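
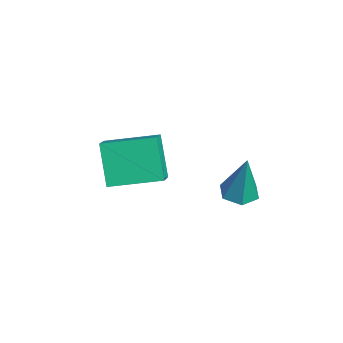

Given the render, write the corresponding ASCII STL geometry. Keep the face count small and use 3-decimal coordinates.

solid 
facet normal -0.181 -0.075 -0.981
outer loop
vertex 0.345 -0.191 -1.059
vertex -0.029 -0.661 -0.954
vertex -0.248 -0.091 -0.957
endloop
endfacet
facet normal 0.197 0.959 0.204
outer loop
vertex 0.345 -0.191 -1.059
vertex -0.248 -0.091 -0.957
vertex 0.269 -0.539 0.654
endloop
endfacet
facet normal -0.181 -0.075 -0.981
outer loop
vertex -0.248 -0.091 -0.957
vertex -0.029 -0.661 -0.954
vertex -0.622 -0.561 -0.852
endloop
endfacet
facet normal -0.676 0.625 0.391
outer loop
vertex -0.248 -0.091 -0.957
vertex -0.622 -0.561 -0.852
vertex 0.269 -0.539 0.654
endloop
endfacet
facet normal -0.181 -0.075 -0.981
outer loop
vertex -0.622 -0.561 -0.852
vertex -0.029 -0.661 -0.954
vertex -0.403 -1.131 -0.849
endloop
endfacet
facet normal -0.816 -0.311 0.487
outer loop
vertex -0.622 -0.561 -0.852
vertex -0.403 -1.131 -0.849
vertex 0.269 -0.539 0.654
endloop
endfacet
facet normal -0.181 -0.075 -0.981
outer loop
vertex -0.403 -1.131 -0.849
vertex -0.029 -0.661 -0.954
vertex 0.19 -1.23 -0.951
endloop
endfacet
facet normal -0.084 -0.914 0.398
outer loop
vertex -0.403 -1.131 -0.849
vertex 0.19 -1.23 -0.951
vertex 0.269 -0.539 0.654
endloop
endfacet
facet normal -0.181 -0.075 -0.981
outer loop
vertex 0.19 -1.23 -0.951
vertex -0.029 -0.661 -0.954
vertex 0.564 -0.76 -1.056
endloop
endfacet
facet normal 0.787 -0.579 0.211
outer loop
vertex 0.19 -1.23 -0.951
vertex 0.564 -0.76 -1.056
vertex 0.269 -0.539 0.654
endloop
endfacet
facet normal -0.181 -0.075 -0.981
outer loop
vertex 0.564 -0.76 -1.056
vertex -0.029 -0.661 -0.954
vertex 0.345 -0.191 -1.059
endloop
endfacet
facet normal 0.927 0.357 0.114
outer loop
vertex 0.564 -0.76 -1.056
vertex 0.345 -0.191 -1.059
vertex 0.269 -0.539 0.654
endloop
endfacet
facet normal -0.562 0.001 0.827
outer loop
vertex -3.516 -3.99 -0.768
vertex -3.072 -2.324 -0.468
vertex -4.382 -3.654 -1.356
endloop
endfacet
facet normal -0.253 -0.952 -0.171
outer loop
vertex -3.488 -3.656 -2.672
vertex -3.516 -3.99 -0.768
vertex -4.382 -3.654 -1.356
endloop
endfacet
facet normal -0.562 0.001 0.827
outer loop
vertex -4.382 -3.654 -1.356
vertex -3.072 -2.324 -0.468
vertex -3.938 -1.988 -1.057
endloop
endfacet
facet normal -0.787 0.306 -0.535
outer loop
vertex -3.938 -1.988 -1.057
vertex -3.488 -3.656 -2.672
vertex -4.382 -3.654 -1.356
endloop
endfacet
facet normal 0.787 -0.306 0.535
outer loop
vertex -3.516 -3.99 -0.768
vertex -2.178 -2.326 -1.784
vertex -3.072 -2.324 -0.468
endloop
endfacet
facet normal -0.253 -0.952 -0.171
outer loop
vertex -2.622 -3.992 -2.083
vertex -3.516 -3.99 -0.768
vertex -3.488 -3.656 -2.672
endloop
endfacet
facet normal 0.787 -0.306 0.536
outer loop
vertex -2.622 -3.992 -2.083
vertex -2.178 -2.326 -1.784
vertex -3.516 -3.99 -0.768
endloop
endfacet
facet normal 0.253 0.952 0.171
outer loop
vertex -3.072 -2.324 -0.468
vertex -2.178 -2.326 -1.784
vertex -3.938 -1.988 -1.057
endloop
endfacet
facet normal -0.787 0.306 -0.536
outer loop
vertex -3.044 -1.99 -2.372
vertex -3.488 -3.656 -2.672
vertex -3.938 -1.988 -1.057
endloop
endfacet
facet normal 0.253 0.952 0.171
outer loop
vertex -3.938 -1.988 -1.057
vertex -2.178 -2.326 -1.784
vertex -3.044 -1.99 -2.372
endloop
endfacet
facet normal 0.562 -0.001 -0.827
outer loop
vertex -3.044 -1.99 -2.372
vertex -2.622 -3.992 -2.083
vertex -3.488 -3.656 -2.672
endloop
endfacet
facet normal 0.561 -0.001 -0.828
outer loop
vertex -2.178 -2.326 -1.784
vertex -2.622 -3.992 -2.083
vertex -3.044 -1.99 -2.372
endloop
endfacet

endsolid


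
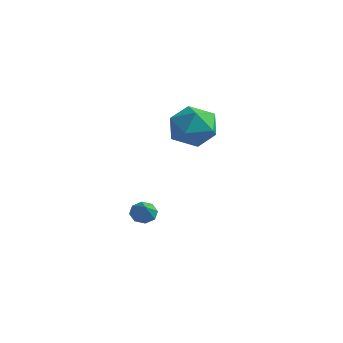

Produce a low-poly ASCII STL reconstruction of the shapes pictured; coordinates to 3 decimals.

solid 
facet normal -0.618 0.510 -0.598
outer loop
vertex -3.746 -1.631 -1.304
vertex -4.007 -1.47 -0.897
vertex -3.607 -1.295 -1.161
endloop
endfacet
facet normal 0.892 -0.195 -0.408
outer loop
vertex -3.746 -1.631 -1.304
vertex -3.607 -1.295 -1.161
vertex -3.353 -2.01 -0.263
endloop
endfacet
facet normal -0.618 0.509 -0.599
outer loop
vertex -3.607 -1.295 -1.161
vertex -4.007 -1.47 -0.897
vertex -3.703 -1.062 -0.864
endloop
endfacet
facet normal 0.934 0.358 0.021
outer loop
vertex -3.607 -1.295 -1.161
vertex -3.703 -1.062 -0.864
vertex -3.353 -2.01 -0.263
endloop
endfacet
facet normal -0.618 0.509 -0.600
outer loop
vertex -3.703 -1.062 -0.864
vertex -4.007 -1.47 -0.897
vertex -3.977 -1.067 -0.586
endloop
endfacet
facet normal 0.576 0.579 0.578
outer loop
vertex -3.703 -1.062 -0.864
vertex -3.977 -1.067 -0.586
vertex -3.353 -2.01 -0.263
endloop
endfacet
facet normal -0.617 0.509 -0.600
outer loop
vertex -3.977 -1.067 -0.586
vertex -4.007 -1.47 -0.897
vertex -4.269 -1.308 -0.49
endloop
endfacet
facet normal 0.028 0.340 0.940
outer loop
vertex -3.977 -1.067 -0.586
vertex -4.269 -1.308 -0.49
vertex -3.353 -2.01 -0.263
endloop
endfacet
facet normal -0.616 0.510 -0.600
outer loop
vertex -4.269 -1.308 -0.49
vertex -4.007 -1.47 -0.897
vertex -4.407 -1.644 -0.634
endloop
endfacet
facet normal -0.391 -0.222 0.893
outer loop
vertex -4.269 -1.308 -0.49
vertex -4.407 -1.644 -0.634
vertex -3.353 -2.01 -0.263
endloop
endfacet
facet normal -0.616 0.509 -0.601
outer loop
vertex -4.407 -1.644 -0.634
vertex -4.007 -1.47 -0.897
vertex -4.311 -1.878 -0.931
endloop
endfacet
facet normal -0.432 -0.771 0.468
outer loop
vertex -4.407 -1.644 -0.634
vertex -4.311 -1.878 -0.931
vertex -3.353 -2.01 -0.263
endloop
endfacet
facet normal -0.618 0.510 -0.598
outer loop
vertex -4.311 -1.878 -0.931
vertex -4.007 -1.47 -0.897
vertex -4.037 -1.872 -1.209
endloop
endfacet
facet normal -0.072 -0.993 -0.093
outer loop
vertex -4.311 -1.878 -0.931
vertex -4.037 -1.872 -1.209
vertex -3.353 -2.01 -0.263
endloop
endfacet
facet normal -0.618 0.510 -0.598
outer loop
vertex -4.037 -1.872 -1.209
vertex -4.007 -1.47 -0.897
vertex -3.746 -1.631 -1.304
endloop
endfacet
facet normal 0.476 -0.753 -0.454
outer loop
vertex -4.037 -1.872 -1.209
vertex -3.746 -1.631 -1.304
vertex -3.353 -2.01 -0.263
endloop
endfacet
facet normal -0.801 0.473 -0.368
outer loop
vertex -2.351 -0.785 2.914
vertex -2.879 -1.083 3.681
vertex -2.396 -0.234 3.721
endloop
endfacet
facet normal -0.199 0.804 -0.560
outer loop
vertex -2.351 -0.785 2.914
vertex -2.396 -0.234 3.721
vertex -1.544 -0.348 3.254
endloop
endfacet
facet normal 0.204 0.338 -0.919
outer loop
vertex -2.351 -0.785 2.914
vertex -1.544 -0.348 3.254
vertex -1.501 -1.268 2.925
endloop
endfacet
facet normal -0.148 -0.282 -0.948
outer loop
vertex -2.351 -0.785 2.914
vertex -1.501 -1.268 2.925
vertex -2.326 -1.723 3.189
endloop
endfacet
facet normal -0.770 -0.198 -0.607
outer loop
vertex -2.351 -0.785 2.914
vertex -2.326 -1.723 3.189
vertex -2.879 -1.083 3.681
endloop
endfacet
facet normal 0.151 0.988 0.034
outer loop
vertex -1.544 -0.348 3.254
vertex -2.396 -0.234 3.721
vertex -1.574 -0.377 4.231
endloop
endfacet
facet normal -0.822 0.452 0.346
outer loop
vertex -2.396 -0.234 3.721
vertex -2.879 -1.083 3.681
vertex -2.399 -0.832 4.495
endloop
endfacet
facet normal -0.772 -0.634 -0.043
outer loop
vertex -2.879 -1.083 3.681
vertex -2.326 -1.723 3.189
vertex -2.356 -1.752 4.166
endloop
endfacet
facet normal 0.234 -0.770 -0.594
outer loop
vertex -2.326 -1.723 3.189
vertex -1.501 -1.268 2.925
vertex -1.504 -1.866 3.699
endloop
endfacet
facet normal 0.805 0.233 -0.546
outer loop
vertex -1.501 -1.268 2.925
vertex -1.544 -0.348 3.254
vertex -1.021 -1.017 3.739
endloop
endfacet
facet normal 0.148 0.282 0.948
outer loop
vertex -1.549 -1.315 4.506
vertex -1.574 -0.377 4.231
vertex -2.399 -0.832 4.495
endloop
endfacet
facet normal -0.204 -0.338 0.919
outer loop
vertex -1.549 -1.315 4.506
vertex -2.399 -0.832 4.495
vertex -2.356 -1.752 4.166
endloop
endfacet
facet normal 0.199 -0.804 0.560
outer loop
vertex -1.549 -1.315 4.506
vertex -2.356 -1.752 4.166
vertex -1.504 -1.866 3.699
endloop
endfacet
facet normal 0.801 -0.473 0.368
outer loop
vertex -1.549 -1.315 4.506
vertex -1.504 -1.866 3.699
vertex -1.021 -1.017 3.739
endloop
endfacet
facet normal 0.770 0.198 0.607
outer loop
vertex -1.549 -1.315 4.506
vertex -1.021 -1.017 3.739
vertex -1.574 -0.377 4.231
endloop
endfacet
facet normal -0.234 0.770 0.594
outer loop
vertex -2.399 -0.832 4.495
vertex -1.574 -0.377 4.231
vertex -2.396 -0.234 3.721
endloop
endfacet
facet normal -0.805 -0.233 0.546
outer loop
vertex -2.356 -1.752 4.166
vertex -2.399 -0.832 4.495
vertex -2.879 -1.083 3.681
endloop
endfacet
facet normal -0.151 -0.988 -0.034
outer loop
vertex -1.504 -1.866 3.699
vertex -2.356 -1.752 4.166
vertex -2.326 -1.723 3.189
endloop
endfacet
facet normal 0.822 -0.452 -0.346
outer loop
vertex -1.021 -1.017 3.739
vertex -1.504 -1.866 3.699
vertex -1.501 -1.268 2.925
endloop
endfacet
facet normal 0.772 0.634 0.043
outer loop
vertex -1.574 -0.377 4.231
vertex -1.021 -1.017 3.739
vertex -1.544 -0.348 3.254
endloop
endfacet

endsolid


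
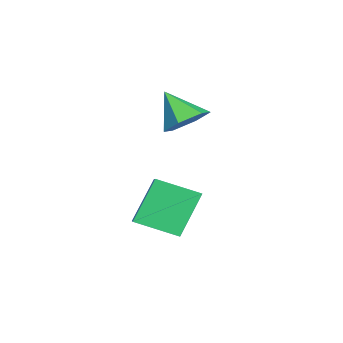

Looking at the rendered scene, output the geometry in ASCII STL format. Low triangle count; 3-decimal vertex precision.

solid 
facet normal 0.251 0.583 -0.773
outer loop
vertex -1.352 -0.067 3.278
vertex -2.268 0.009 3.038
vertex -1.88 0.636 3.637
endloop
endfacet
facet normal 0.591 0.033 0.806
outer loop
vertex -1.352 -0.067 3.278
vertex -1.88 0.636 3.637
vertex -2.672 -0.929 4.282
endloop
endfacet
facet normal 0.251 0.583 -0.773
outer loop
vertex -1.88 0.636 3.637
vertex -2.268 0.009 3.038
vertex -2.796 0.713 3.397
endloop
endfacet
facet normal -0.190 0.455 0.870
outer loop
vertex -1.88 0.636 3.637
vertex -2.796 0.713 3.397
vertex -2.672 -0.929 4.282
endloop
endfacet
facet normal 0.251 0.583 -0.773
outer loop
vertex -2.796 0.713 3.397
vertex -2.268 0.009 3.038
vertex -3.184 0.086 2.798
endloop
endfacet
facet normal -0.896 0.157 0.416
outer loop
vertex -2.796 0.713 3.397
vertex -3.184 0.086 2.798
vertex -2.672 -0.929 4.282
endloop
endfacet
facet normal 0.251 0.583 -0.772
outer loop
vertex -3.184 0.086 2.798
vertex -2.268 0.009 3.038
vertex -2.656 -0.617 2.439
endloop
endfacet
facet normal -0.820 -0.563 -0.102
outer loop
vertex -3.184 0.086 2.798
vertex -2.656 -0.617 2.439
vertex -2.672 -0.929 4.282
endloop
endfacet
facet normal 0.251 0.583 -0.772
outer loop
vertex -2.656 -0.617 2.439
vertex -2.268 0.009 3.038
vertex -1.74 -0.694 2.679
endloop
endfacet
facet normal -0.039 -0.985 -0.167
outer loop
vertex -2.656 -0.617 2.439
vertex -1.74 -0.694 2.679
vertex -2.672 -0.929 4.282
endloop
endfacet
facet normal 0.251 0.583 -0.773
outer loop
vertex -1.74 -0.694 2.679
vertex -2.268 0.009 3.038
vertex -1.352 -0.067 3.278
endloop
endfacet
facet normal 0.667 -0.687 0.287
outer loop
vertex -1.74 -0.694 2.679
vertex -1.352 -0.067 3.278
vertex -2.672 -0.929 4.282
endloop
endfacet
facet normal -0.449 0.268 0.852
outer loop
vertex -0.525 -0.714 0.844
vertex 0.71 -0.318 1.37
vertex -0.764 0.851 0.225
endloop
endfacet
facet normal -0.882 -0.283 -0.376
outer loop
vertex 0.13 0.318 -1.47
vertex -0.525 -0.714 0.844
vertex -0.764 0.851 0.225
endloop
endfacet
facet normal -0.450 0.268 0.852
outer loop
vertex -0.764 0.851 0.225
vertex 0.71 -0.318 1.37
vertex 0.471 1.248 0.752
endloop
endfacet
facet normal -0.141 0.921 -0.364
outer loop
vertex 0.471 1.248 0.752
vertex 0.13 0.318 -1.47
vertex -0.764 0.851 0.225
endloop
endfacet
facet normal 0.140 -0.921 0.364
outer loop
vertex -0.525 -0.714 0.844
vertex 1.604 -0.851 -0.325
vertex 0.71 -0.318 1.37
endloop
endfacet
facet normal -0.882 -0.283 -0.376
outer loop
vertex 0.369 -1.248 -0.852
vertex -0.525 -0.714 0.844
vertex 0.13 0.318 -1.47
endloop
endfacet
facet normal 0.141 -0.921 0.364
outer loop
vertex 0.369 -1.248 -0.852
vertex 1.604 -0.851 -0.325
vertex -0.525 -0.714 0.844
endloop
endfacet
facet normal 0.882 0.283 0.376
outer loop
vertex 0.71 -0.318 1.37
vertex 1.604 -0.851 -0.325
vertex 0.471 1.248 0.752
endloop
endfacet
facet normal -0.140 0.921 -0.364
outer loop
vertex 1.365 0.714 -0.944
vertex 0.13 0.318 -1.47
vertex 0.471 1.248 0.752
endloop
endfacet
facet normal 0.882 0.283 0.376
outer loop
vertex 0.471 1.248 0.752
vertex 1.604 -0.851 -0.325
vertex 1.365 0.714 -0.944
endloop
endfacet
facet normal 0.449 -0.268 -0.852
outer loop
vertex 1.365 0.714 -0.944
vertex 0.369 -1.248 -0.852
vertex 0.13 0.318 -1.47
endloop
endfacet
facet normal 0.450 -0.268 -0.852
outer loop
vertex 1.604 -0.851 -0.325
vertex 0.369 -1.248 -0.852
vertex 1.365 0.714 -0.944
endloop
endfacet

endsolid


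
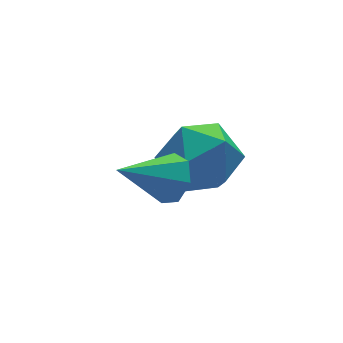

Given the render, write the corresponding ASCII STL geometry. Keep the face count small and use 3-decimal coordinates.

solid 
facet normal 0.142 0.763 0.630
outer loop
vertex 1.375 -0.83 0.177
vertex 1.169 -1.593 1.147
vertex 2.33 -1.443 0.704
endloop
endfacet
facet normal 0.526 0.850 0.035
outer loop
vertex 1.375 -0.83 0.177
vertex 2.33 -1.443 0.704
vertex 2.258 -1.347 -0.542
endloop
endfacet
facet normal 0.076 0.852 -0.519
outer loop
vertex 1.375 -0.83 0.177
vertex 2.258 -1.347 -0.542
vertex 1.054 -1.438 -0.868
endloop
endfacet
facet normal -0.585 0.766 -0.266
outer loop
vertex 1.375 -0.83 0.177
vertex 1.054 -1.438 -0.868
vertex 0.381 -1.59 0.176
endloop
endfacet
facet normal -0.544 0.712 0.444
outer loop
vertex 1.375 -0.83 0.177
vertex 0.381 -1.59 0.176
vertex 1.169 -1.593 1.147
endloop
endfacet
facet normal 0.958 0.285 -0.033
outer loop
vertex 2.258 -1.347 -0.542
vertex 2.33 -1.443 0.704
vertex 2.599 -2.43 -0.016
endloop
endfacet
facet normal 0.336 0.145 0.930
outer loop
vertex 2.33 -1.443 0.704
vertex 1.169 -1.593 1.147
vertex 1.926 -2.582 1.028
endloop
endfacet
facet normal -0.775 0.062 0.629
outer loop
vertex 1.169 -1.593 1.147
vertex 0.381 -1.59 0.176
vertex 0.722 -2.673 0.702
endloop
endfacet
facet normal -0.841 0.150 -0.520
outer loop
vertex 0.381 -1.59 0.176
vertex 1.054 -1.438 -0.868
vertex 0.65 -2.577 -0.544
endloop
endfacet
facet normal 0.230 0.288 -0.930
outer loop
vertex 1.054 -1.438 -0.868
vertex 2.258 -1.347 -0.542
vertex 1.811 -2.427 -0.987
endloop
endfacet
facet normal 0.585 -0.766 0.266
outer loop
vertex 1.605 -3.19 -0.017
vertex 2.599 -2.43 -0.016
vertex 1.926 -2.582 1.028
endloop
endfacet
facet normal -0.076 -0.852 0.519
outer loop
vertex 1.605 -3.19 -0.017
vertex 1.926 -2.582 1.028
vertex 0.722 -2.673 0.702
endloop
endfacet
facet normal -0.526 -0.850 -0.035
outer loop
vertex 1.605 -3.19 -0.017
vertex 0.722 -2.673 0.702
vertex 0.65 -2.577 -0.544
endloop
endfacet
facet normal -0.142 -0.763 -0.630
outer loop
vertex 1.605 -3.19 -0.017
vertex 0.65 -2.577 -0.544
vertex 1.811 -2.427 -0.987
endloop
endfacet
facet normal 0.544 -0.712 -0.444
outer loop
vertex 1.605 -3.19 -0.017
vertex 1.811 -2.427 -0.987
vertex 2.599 -2.43 -0.016
endloop
endfacet
facet normal 0.841 -0.150 0.520
outer loop
vertex 1.926 -2.582 1.028
vertex 2.599 -2.43 -0.016
vertex 2.33 -1.443 0.704
endloop
endfacet
facet normal -0.230 -0.288 0.930
outer loop
vertex 0.722 -2.673 0.702
vertex 1.926 -2.582 1.028
vertex 1.169 -1.593 1.147
endloop
endfacet
facet normal -0.958 -0.285 0.033
outer loop
vertex 0.65 -2.577 -0.544
vertex 0.722 -2.673 0.702
vertex 0.381 -1.59 0.176
endloop
endfacet
facet normal -0.336 -0.145 -0.930
outer loop
vertex 1.811 -2.427 -0.987
vertex 0.65 -2.577 -0.544
vertex 1.054 -1.438 -0.868
endloop
endfacet
facet normal 0.775 -0.062 -0.629
outer loop
vertex 2.599 -2.43 -0.016
vertex 1.811 -2.427 -0.987
vertex 2.258 -1.347 -0.542
endloop
endfacet
facet normal 0.852 -0.060 -0.519
outer loop
vertex 0.187 -3.882 2.008
vertex -0.201 -3.751 1.356
vertex 0.125 -3.241 1.832
endloop
endfacet
facet normal 0.156 0.276 0.949
outer loop
vertex 0.187 -3.882 2.008
vertex 0.125 -3.241 1.832
vertex -1.659 -3.649 2.244
endloop
endfacet
facet normal 0.852 -0.060 -0.520
outer loop
vertex 0.125 -3.241 1.832
vertex -0.201 -3.751 1.356
vertex -0.183 -2.984 1.297
endloop
endfacet
facet normal -0.091 0.876 0.473
outer loop
vertex 0.125 -3.241 1.832
vertex -0.183 -2.984 1.297
vertex -1.659 -3.649 2.244
endloop
endfacet
facet normal 0.852 -0.060 -0.519
outer loop
vertex -0.183 -2.984 1.297
vertex -0.201 -3.751 1.356
vertex -0.504 -3.304 0.807
endloop
endfacet
facet normal -0.510 0.834 -0.210
outer loop
vertex -0.183 -2.984 1.297
vertex -0.504 -3.304 0.807
vertex -1.659 -3.649 2.244
endloop
endfacet
facet normal 0.853 -0.060 -0.519
outer loop
vertex -0.504 -3.304 0.807
vertex -0.201 -3.751 1.356
vertex -0.597 -3.962 0.73
endloop
endfacet
facet normal -0.787 0.180 -0.590
outer loop
vertex -0.504 -3.304 0.807
vertex -0.597 -3.962 0.73
vertex -1.659 -3.649 2.244
endloop
endfacet
facet normal 0.853 -0.061 -0.519
outer loop
vertex -0.597 -3.962 0.73
vertex -0.201 -3.751 1.356
vertex -0.392 -4.46 1.125
endloop
endfacet
facet normal -0.712 -0.592 -0.377
outer loop
vertex -0.597 -3.962 0.73
vertex -0.392 -4.46 1.125
vertex -1.659 -3.649 2.244
endloop
endfacet
facet normal 0.852 -0.060 -0.520
outer loop
vertex -0.392 -4.46 1.125
vertex -0.201 -3.751 1.356
vertex -0.043 -4.425 1.693
endloop
endfacet
facet normal -0.342 -0.901 0.266
outer loop
vertex -0.392 -4.46 1.125
vertex -0.043 -4.425 1.693
vertex -1.659 -3.649 2.244
endloop
endfacet
facet normal 0.852 -0.060 -0.519
outer loop
vertex -0.043 -4.425 1.693
vertex -0.201 -3.751 1.356
vertex 0.187 -3.882 2.008
endloop
endfacet
facet normal 0.044 -0.515 0.856
outer loop
vertex -0.043 -4.425 1.693
vertex 0.187 -3.882 2.008
vertex -1.659 -3.649 2.244
endloop
endfacet

endsolid


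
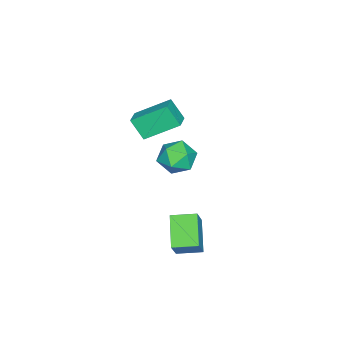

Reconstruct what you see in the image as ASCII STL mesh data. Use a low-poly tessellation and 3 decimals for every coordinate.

solid 
facet normal -0.880 0.281 0.384
outer loop
vertex -2.913 1.042 -3.135
vertex -3.246 0.217 -3.294
vertex -2.844 0.398 -2.505
endloop
endfacet
facet normal -0.343 0.638 0.689
outer loop
vertex -2.913 1.042 -3.135
vertex -2.844 0.398 -2.505
vertex -2.146 0.948 -2.666
endloop
endfacet
facet normal 0.013 0.984 0.176
outer loop
vertex -2.913 1.042 -3.135
vertex -2.146 0.948 -2.666
vertex -2.115 1.107 -3.556
endloop
endfacet
facet normal -0.304 0.842 -0.447
outer loop
vertex -2.913 1.042 -3.135
vertex -2.115 1.107 -3.556
vertex -2.796 0.655 -3.944
endloop
endfacet
facet normal -0.856 0.407 -0.318
outer loop
vertex -2.913 1.042 -3.135
vertex -2.796 0.655 -3.944
vertex -3.246 0.217 -3.294
endloop
endfacet
facet normal 0.100 0.161 0.982
outer loop
vertex -2.146 0.948 -2.666
vertex -2.844 0.398 -2.505
vertex -2.004 0.065 -2.536
endloop
endfacet
facet normal -0.768 -0.415 0.487
outer loop
vertex -2.844 0.398 -2.505
vertex -3.246 0.217 -3.294
vertex -2.685 -0.387 -2.924
endloop
endfacet
facet normal -0.730 -0.213 -0.649
outer loop
vertex -3.246 0.217 -3.294
vertex -2.796 0.655 -3.944
vertex -2.654 -0.228 -3.814
endloop
endfacet
facet normal 0.163 0.490 -0.856
outer loop
vertex -2.796 0.655 -3.944
vertex -2.115 1.107 -3.556
vertex -1.956 0.322 -3.975
endloop
endfacet
facet normal 0.676 0.721 0.152
outer loop
vertex -2.115 1.107 -3.556
vertex -2.146 0.948 -2.666
vertex -1.554 0.503 -3.186
endloop
endfacet
facet normal 0.304 -0.842 0.447
outer loop
vertex -1.887 -0.322 -3.345
vertex -2.004 0.065 -2.536
vertex -2.685 -0.387 -2.924
endloop
endfacet
facet normal -0.013 -0.984 -0.176
outer loop
vertex -1.887 -0.322 -3.345
vertex -2.685 -0.387 -2.924
vertex -2.654 -0.228 -3.814
endloop
endfacet
facet normal 0.343 -0.638 -0.689
outer loop
vertex -1.887 -0.322 -3.345
vertex -2.654 -0.228 -3.814
vertex -1.956 0.322 -3.975
endloop
endfacet
facet normal 0.880 -0.281 -0.384
outer loop
vertex -1.887 -0.322 -3.345
vertex -1.956 0.322 -3.975
vertex -1.554 0.503 -3.186
endloop
endfacet
facet normal 0.856 -0.407 0.318
outer loop
vertex -1.887 -0.322 -3.345
vertex -1.554 0.503 -3.186
vertex -2.004 0.065 -2.536
endloop
endfacet
facet normal -0.163 -0.490 0.856
outer loop
vertex -2.685 -0.387 -2.924
vertex -2.004 0.065 -2.536
vertex -2.844 0.398 -2.505
endloop
endfacet
facet normal -0.676 -0.721 -0.152
outer loop
vertex -2.654 -0.228 -3.814
vertex -2.685 -0.387 -2.924
vertex -3.246 0.217 -3.294
endloop
endfacet
facet normal -0.100 -0.161 -0.982
outer loop
vertex -1.956 0.322 -3.975
vertex -2.654 -0.228 -3.814
vertex -2.796 0.655 -3.944
endloop
endfacet
facet normal 0.768 0.415 -0.487
outer loop
vertex -1.554 0.503 -3.186
vertex -1.956 0.322 -3.975
vertex -2.115 1.107 -3.556
endloop
endfacet
facet normal 0.730 0.213 0.649
outer loop
vertex -2.004 0.065 -2.536
vertex -1.554 0.503 -3.186
vertex -2.146 0.948 -2.666
endloop
endfacet
facet normal -0.739 -0.384 0.554
outer loop
vertex 2.186 2.2 -2.668
vertex 1.797 3.174 -2.512
vertex 1.507 2.087 -3.652
endloop
endfacet
facet normal 0.366 -0.919 -0.147
outer loop
vertex 2.623 2.666 -4.488
vertex 2.186 2.2 -2.668
vertex 1.507 2.087 -3.652
endloop
endfacet
facet normal -0.739 -0.384 0.554
outer loop
vertex 1.507 2.087 -3.652
vertex 1.797 3.174 -2.512
vertex 1.119 3.061 -3.495
endloop
endfacet
facet normal -0.566 -0.093 -0.819
outer loop
vertex 1.119 3.061 -3.495
vertex 2.623 2.666 -4.488
vertex 1.507 2.087 -3.652
endloop
endfacet
facet normal 0.565 0.094 0.820
outer loop
vertex 2.186 2.2 -2.668
vertex 2.913 3.753 -3.348
vertex 1.797 3.174 -2.512
endloop
endfacet
facet normal 0.367 -0.919 -0.147
outer loop
vertex 3.301 2.779 -3.505
vertex 2.186 2.2 -2.668
vertex 2.623 2.666 -4.488
endloop
endfacet
facet normal 0.566 0.094 0.819
outer loop
vertex 3.301 2.779 -3.505
vertex 2.913 3.753 -3.348
vertex 2.186 2.2 -2.668
endloop
endfacet
facet normal -0.366 0.919 0.147
outer loop
vertex 1.797 3.174 -2.512
vertex 2.913 3.753 -3.348
vertex 1.119 3.061 -3.495
endloop
endfacet
facet normal -0.566 -0.095 -0.819
outer loop
vertex 2.234 3.64 -4.332
vertex 2.623 2.666 -4.488
vertex 1.119 3.061 -3.495
endloop
endfacet
facet normal -0.366 0.919 0.147
outer loop
vertex 1.119 3.061 -3.495
vertex 2.913 3.753 -3.348
vertex 2.234 3.64 -4.332
endloop
endfacet
facet normal 0.739 0.384 -0.554
outer loop
vertex 2.234 3.64 -4.332
vertex 3.301 2.779 -3.505
vertex 2.623 2.666 -4.488
endloop
endfacet
facet normal 0.739 0.384 -0.554
outer loop
vertex 2.913 3.753 -3.348
vertex 3.301 2.779 -3.505
vertex 2.234 3.64 -4.332
endloop
endfacet
facet normal -0.935 -0.248 -0.255
outer loop
vertex -1.597 0.478 0.952
vertex -1.52 1.096 0.069
vertex -1.012 -0.836 0.084
endloop
endfacet
facet normal -0.072 -0.572 0.817
outer loop
vertex -0.18 -0.616 0.311
vertex -1.597 0.478 0.952
vertex -1.012 -0.836 0.084
endloop
endfacet
facet normal -0.935 -0.248 -0.255
outer loop
vertex -1.012 -0.836 0.084
vertex -1.52 1.096 0.069
vertex -0.935 -0.218 -0.799
endloop
endfacet
facet normal 0.348 -0.782 -0.517
outer loop
vertex -0.935 -0.218 -0.799
vertex -0.18 -0.616 0.311
vertex -1.012 -0.836 0.084
endloop
endfacet
facet normal -0.348 0.782 0.517
outer loop
vertex -1.597 0.478 0.952
vertex -0.688 1.316 0.296
vertex -1.52 1.096 0.069
endloop
endfacet
facet normal -0.072 -0.572 0.817
outer loop
vertex -0.765 0.698 1.179
vertex -1.597 0.478 0.952
vertex -0.18 -0.616 0.311
endloop
endfacet
facet normal -0.348 0.782 0.517
outer loop
vertex -0.765 0.698 1.179
vertex -0.688 1.316 0.296
vertex -1.597 0.478 0.952
endloop
endfacet
facet normal 0.072 0.572 -0.817
outer loop
vertex -1.52 1.096 0.069
vertex -0.688 1.316 0.296
vertex -0.935 -0.218 -0.799
endloop
endfacet
facet normal 0.348 -0.782 -0.517
outer loop
vertex -0.103 0.002 -0.572
vertex -0.18 -0.616 0.311
vertex -0.935 -0.218 -0.799
endloop
endfacet
facet normal 0.072 0.572 -0.817
outer loop
vertex -0.935 -0.218 -0.799
vertex -0.688 1.316 0.296
vertex -0.103 0.002 -0.572
endloop
endfacet
facet normal 0.935 0.248 0.255
outer loop
vertex -0.103 0.002 -0.572
vertex -0.765 0.698 1.179
vertex -0.18 -0.616 0.311
endloop
endfacet
facet normal 0.935 0.248 0.255
outer loop
vertex -0.688 1.316 0.296
vertex -0.765 0.698 1.179
vertex -0.103 0.002 -0.572
endloop
endfacet

endsolid


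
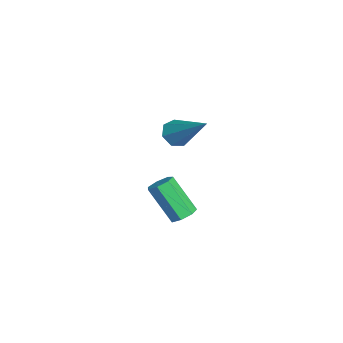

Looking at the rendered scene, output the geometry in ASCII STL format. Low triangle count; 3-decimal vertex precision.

solid 
facet normal 0.363 0.478 -0.800
outer loop
vertex -0.373 -2.494 -1.25
vertex -0.667 -2.048 -1.117
vertex -0.156 -2.18 -0.964
endloop
endfacet
facet normal 0.813 -0.582 0.022
outer loop
vertex -0.373 -2.494 -1.25
vertex -0.156 -2.18 -0.964
vertex -0.998 -3.317 0.124
endloop
endfacet
facet normal 0.813 -0.582 0.021
outer loop
vertex -0.998 -3.317 0.124
vertex -0.156 -2.18 -0.964
vertex -0.781 -3.003 0.411
endloop
endfacet
facet normal -0.363 -0.479 0.799
outer loop
vertex -0.998 -3.317 0.124
vertex -0.781 -3.003 0.411
vertex -1.293 -2.872 0.257
endloop
endfacet
facet normal 0.363 0.479 -0.799
outer loop
vertex -0.156 -2.18 -0.964
vertex -0.667 -2.048 -1.117
vertex -0.324 -1.767 -0.793
endloop
endfacet
facet normal 0.863 0.151 0.483
outer loop
vertex -0.156 -2.18 -0.964
vertex -0.324 -1.767 -0.793
vertex -0.781 -3.003 0.411
endloop
endfacet
facet normal 0.863 0.151 0.483
outer loop
vertex -0.781 -3.003 0.411
vertex -0.324 -1.767 -0.793
vertex -0.949 -2.59 0.582
endloop
endfacet
facet normal -0.363 -0.479 0.799
outer loop
vertex -0.781 -3.003 0.411
vertex -0.949 -2.59 0.582
vertex -1.293 -2.872 0.257
endloop
endfacet
facet normal 0.363 0.479 -0.799
outer loop
vertex -0.324 -1.767 -0.793
vertex -0.667 -2.048 -1.117
vertex -0.75 -1.566 -0.866
endloop
endfacet
facet normal 0.264 0.770 0.581
outer loop
vertex -0.324 -1.767 -0.793
vertex -0.75 -1.566 -0.866
vertex -0.949 -2.59 0.582
endloop
endfacet
facet normal 0.262 0.771 0.581
outer loop
vertex -0.949 -2.59 0.582
vertex -0.75 -1.566 -0.866
vertex -1.376 -2.389 0.508
endloop
endfacet
facet normal -0.364 -0.478 0.800
outer loop
vertex -0.949 -2.59 0.582
vertex -1.376 -2.389 0.508
vertex -1.293 -2.872 0.257
endloop
endfacet
facet normal 0.364 0.479 -0.799
outer loop
vertex -0.75 -1.566 -0.866
vertex -0.667 -2.048 -1.117
vertex -1.114 -1.728 -1.129
endloop
endfacet
facet normal -0.535 0.810 0.241
outer loop
vertex -0.75 -1.566 -0.866
vertex -1.114 -1.728 -1.129
vertex -1.376 -2.389 0.508
endloop
endfacet
facet normal -0.534 0.810 0.242
outer loop
vertex -1.376 -2.389 0.508
vertex -1.114 -1.728 -1.129
vertex -1.74 -2.551 0.246
endloop
endfacet
facet normal -0.363 -0.478 0.800
outer loop
vertex -1.376 -2.389 0.508
vertex -1.74 -2.551 0.246
vertex -1.293 -2.872 0.257
endloop
endfacet
facet normal 0.364 0.478 -0.799
outer loop
vertex -1.114 -1.728 -1.129
vertex -0.667 -2.048 -1.117
vertex -1.142 -2.131 -1.383
endloop
endfacet
facet normal -0.930 0.241 -0.279
outer loop
vertex -1.114 -1.728 -1.129
vertex -1.142 -2.131 -1.383
vertex -1.74 -2.551 0.246
endloop
endfacet
facet normal -0.930 0.238 -0.280
outer loop
vertex -1.74 -2.551 0.246
vertex -1.142 -2.131 -1.383
vertex -1.767 -2.955 -0.008
endloop
endfacet
facet normal -0.363 -0.478 0.800
outer loop
vertex -1.74 -2.551 0.246
vertex -1.767 -2.955 -0.008
vertex -1.293 -2.872 0.257
endloop
endfacet
facet normal 0.364 0.479 -0.799
outer loop
vertex -1.142 -2.131 -1.383
vertex -0.667 -2.048 -1.117
vertex -0.812 -2.472 -1.437
endloop
endfacet
facet normal -0.625 -0.511 -0.590
outer loop
vertex -1.142 -2.131 -1.383
vertex -0.812 -2.472 -1.437
vertex -1.767 -2.955 -0.008
endloop
endfacet
facet normal -0.624 -0.512 -0.590
outer loop
vertex -1.767 -2.955 -0.008
vertex -0.812 -2.472 -1.437
vertex -1.437 -3.295 -0.062
endloop
endfacet
facet normal -0.363 -0.479 0.799
outer loop
vertex -1.767 -2.955 -0.008
vertex -1.437 -3.295 -0.062
vertex -1.293 -2.872 0.257
endloop
endfacet
facet normal 0.364 0.478 -0.799
outer loop
vertex -0.812 -2.472 -1.437
vertex -0.667 -2.048 -1.117
vertex -0.373 -2.494 -1.25
endloop
endfacet
facet normal 0.150 -0.877 -0.456
outer loop
vertex -0.812 -2.472 -1.437
vertex -0.373 -2.494 -1.25
vertex -1.437 -3.295 -0.062
endloop
endfacet
facet normal 0.150 -0.877 -0.457
outer loop
vertex -1.437 -3.295 -0.062
vertex -0.373 -2.494 -1.25
vertex -0.998 -3.317 0.124
endloop
endfacet
facet normal -0.363 -0.479 0.799
outer loop
vertex -1.437 -3.295 -0.062
vertex -0.998 -3.317 0.124
vertex -1.293 -2.872 0.257
endloop
endfacet
facet normal -0.597 -0.495 -0.632
outer loop
vertex -0.417 -2.831 3.372
vertex -0.743 -2.323 3.282
vertex -0.254 -2.521 2.975
endloop
endfacet
facet normal 0.874 -0.486 -0.021
outer loop
vertex -0.417 -2.831 3.372
vertex -0.254 -2.521 2.975
vertex 0.443 -1.337 4.538
endloop
endfacet
facet normal -0.597 -0.495 -0.631
outer loop
vertex -0.254 -2.521 2.975
vertex -0.743 -2.323 3.282
vertex -0.459 -2.062 2.809
endloop
endfacet
facet normal 0.836 0.187 -0.515
outer loop
vertex -0.254 -2.521 2.975
vertex -0.459 -2.062 2.809
vertex 0.443 -1.337 4.538
endloop
endfacet
facet normal -0.596 -0.496 -0.632
outer loop
vertex -0.459 -2.062 2.809
vertex -0.743 -2.323 3.282
vertex -0.878 -1.8 2.999
endloop
endfacet
facet normal 0.289 0.820 -0.494
outer loop
vertex -0.459 -2.062 2.809
vertex -0.878 -1.8 2.999
vertex 0.443 -1.337 4.538
endloop
endfacet
facet normal -0.594 -0.496 -0.633
outer loop
vertex -0.878 -1.8 2.999
vertex -0.743 -2.323 3.282
vertex -1.196 -1.932 3.401
endloop
endfacet
facet normal -0.356 0.934 0.025
outer loop
vertex -0.878 -1.8 2.999
vertex -1.196 -1.932 3.401
vertex 0.443 -1.337 4.538
endloop
endfacet
facet normal -0.595 -0.497 -0.631
outer loop
vertex -1.196 -1.932 3.401
vertex -0.743 -2.323 3.282
vertex -1.172 -2.358 3.714
endloop
endfacet
facet normal -0.614 0.445 0.652
outer loop
vertex -1.196 -1.932 3.401
vertex -1.172 -2.358 3.714
vertex 0.443 -1.337 4.538
endloop
endfacet
facet normal -0.596 -0.495 -0.632
outer loop
vertex -1.172 -2.358 3.714
vertex -0.743 -2.323 3.282
vertex -0.826 -2.758 3.701
endloop
endfacet
facet normal -0.290 -0.280 0.915
outer loop
vertex -1.172 -2.358 3.714
vertex -0.826 -2.758 3.701
vertex 0.443 -1.337 4.538
endloop
endfacet
facet normal -0.597 -0.495 -0.632
outer loop
vertex -0.826 -2.758 3.701
vertex -0.743 -2.323 3.282
vertex -0.417 -2.831 3.372
endloop
endfacet
facet normal 0.372 -0.695 0.616
outer loop
vertex -0.826 -2.758 3.701
vertex -0.417 -2.831 3.372
vertex 0.443 -1.337 4.538
endloop
endfacet

endsolid


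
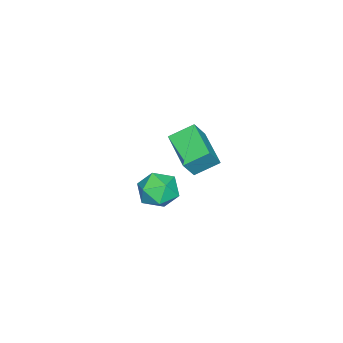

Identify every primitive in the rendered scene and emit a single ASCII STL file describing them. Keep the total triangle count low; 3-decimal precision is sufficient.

solid 
facet normal -0.185 0.843 0.505
outer loop
vertex 2.559 2.251 0.296
vertex 1.998 1.753 0.923
vertex 2.954 1.857 1.099
endloop
endfacet
facet normal 0.460 0.865 0.198
outer loop
vertex 2.559 2.251 0.296
vertex 2.954 1.857 1.099
vertex 3.427 1.801 0.245
endloop
endfacet
facet normal 0.374 0.778 -0.505
outer loop
vertex 2.559 2.251 0.296
vertex 3.427 1.801 0.245
vertex 2.762 1.663 -0.46
endloop
endfacet
facet normal -0.324 0.703 -0.634
outer loop
vertex 2.559 2.251 0.296
vertex 2.762 1.663 -0.46
vertex 1.879 1.634 -0.041
endloop
endfacet
facet normal -0.669 0.743 -0.009
outer loop
vertex 2.559 2.251 0.296
vertex 1.879 1.634 -0.041
vertex 1.998 1.753 0.923
endloop
endfacet
facet normal 0.839 0.314 0.444
outer loop
vertex 3.427 1.801 0.245
vertex 2.954 1.857 1.099
vertex 3.401 1.026 0.841
endloop
endfacet
facet normal -0.203 0.279 0.939
outer loop
vertex 2.954 1.857 1.099
vertex 1.998 1.753 0.923
vertex 2.518 0.997 1.26
endloop
endfacet
facet normal -0.987 0.116 0.108
outer loop
vertex 1.998 1.753 0.923
vertex 1.879 1.634 -0.041
vertex 1.853 0.859 0.555
endloop
endfacet
facet normal -0.429 0.049 -0.902
outer loop
vertex 1.879 1.634 -0.041
vertex 2.762 1.663 -0.46
vertex 2.326 0.803 -0.299
endloop
endfacet
facet normal 0.700 0.172 -0.694
outer loop
vertex 2.762 1.663 -0.46
vertex 3.427 1.801 0.245
vertex 3.282 0.907 -0.123
endloop
endfacet
facet normal 0.324 -0.703 0.634
outer loop
vertex 2.721 0.409 0.504
vertex 3.401 1.026 0.841
vertex 2.518 0.997 1.26
endloop
endfacet
facet normal -0.374 -0.778 0.505
outer loop
vertex 2.721 0.409 0.504
vertex 2.518 0.997 1.26
vertex 1.853 0.859 0.555
endloop
endfacet
facet normal -0.460 -0.865 -0.198
outer loop
vertex 2.721 0.409 0.504
vertex 1.853 0.859 0.555
vertex 2.326 0.803 -0.299
endloop
endfacet
facet normal 0.185 -0.843 -0.505
outer loop
vertex 2.721 0.409 0.504
vertex 2.326 0.803 -0.299
vertex 3.282 0.907 -0.123
endloop
endfacet
facet normal 0.669 -0.743 0.009
outer loop
vertex 2.721 0.409 0.504
vertex 3.282 0.907 -0.123
vertex 3.401 1.026 0.841
endloop
endfacet
facet normal 0.429 -0.049 0.902
outer loop
vertex 2.518 0.997 1.26
vertex 3.401 1.026 0.841
vertex 2.954 1.857 1.099
endloop
endfacet
facet normal -0.700 -0.172 0.694
outer loop
vertex 1.853 0.859 0.555
vertex 2.518 0.997 1.26
vertex 1.998 1.753 0.923
endloop
endfacet
facet normal -0.839 -0.314 -0.444
outer loop
vertex 2.326 0.803 -0.299
vertex 1.853 0.859 0.555
vertex 1.879 1.634 -0.041
endloop
endfacet
facet normal 0.203 -0.279 -0.939
outer loop
vertex 3.282 0.907 -0.123
vertex 2.326 0.803 -0.299
vertex 2.762 1.663 -0.46
endloop
endfacet
facet normal 0.987 -0.116 -0.108
outer loop
vertex 3.401 1.026 0.841
vertex 3.282 0.907 -0.123
vertex 3.427 1.801 0.245
endloop
endfacet
facet normal -0.535 0.690 0.487
outer loop
vertex -3.001 0.156 0.262
vertex -1.694 1.545 -0.269
vertex -3.638 0.372 -0.743
endloop
endfacet
facet normal -0.660 -0.702 0.268
outer loop
vertex -2.926 -0.545 -1.391
vertex -3.001 0.156 0.262
vertex -3.638 0.372 -0.743
endloop
endfacet
facet normal -0.535 0.690 0.487
outer loop
vertex -3.638 0.372 -0.743
vertex -1.694 1.545 -0.269
vertex -2.331 1.761 -1.274
endloop
endfacet
facet normal -0.527 0.178 -0.831
outer loop
vertex -2.331 1.761 -1.274
vertex -2.926 -0.545 -1.391
vertex -3.638 0.372 -0.743
endloop
endfacet
facet normal 0.527 -0.178 0.831
outer loop
vertex -3.001 0.156 0.262
vertex -0.982 0.628 -0.917
vertex -1.694 1.545 -0.269
endloop
endfacet
facet normal -0.660 -0.702 0.268
outer loop
vertex -2.289 -0.761 -0.386
vertex -3.001 0.156 0.262
vertex -2.926 -0.545 -1.391
endloop
endfacet
facet normal 0.527 -0.178 0.831
outer loop
vertex -2.289 -0.761 -0.386
vertex -0.982 0.628 -0.917
vertex -3.001 0.156 0.262
endloop
endfacet
facet normal 0.660 0.702 -0.268
outer loop
vertex -1.694 1.545 -0.269
vertex -0.982 0.628 -0.917
vertex -2.331 1.761 -1.274
endloop
endfacet
facet normal -0.527 0.178 -0.831
outer loop
vertex -1.619 0.844 -1.922
vertex -2.926 -0.545 -1.391
vertex -2.331 1.761 -1.274
endloop
endfacet
facet normal 0.660 0.702 -0.268
outer loop
vertex -2.331 1.761 -1.274
vertex -0.982 0.628 -0.917
vertex -1.619 0.844 -1.922
endloop
endfacet
facet normal 0.535 -0.690 -0.487
outer loop
vertex -1.619 0.844 -1.922
vertex -2.289 -0.761 -0.386
vertex -2.926 -0.545 -1.391
endloop
endfacet
facet normal 0.535 -0.690 -0.487
outer loop
vertex -0.982 0.628 -0.917
vertex -2.289 -0.761 -0.386
vertex -1.619 0.844 -1.922
endloop
endfacet

endsolid


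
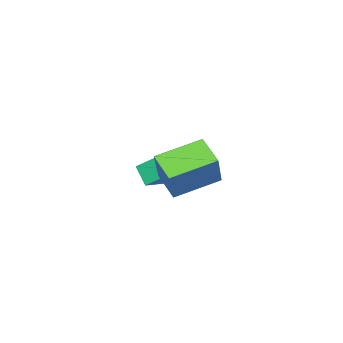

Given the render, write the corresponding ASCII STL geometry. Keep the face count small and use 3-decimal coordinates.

solid 
facet normal -0.940 -0.185 -0.287
outer loop
vertex -0.36 -4.716 -0.869
vertex -1.017 -3.277 0.355
vertex -0.259 -3.993 -1.665
endloop
endfacet
facet normal 0.328 -0.720 -0.612
outer loop
vertex 1.217 -3.703 -1.215
vertex -0.36 -4.716 -0.869
vertex -0.259 -3.993 -1.665
endloop
endfacet
facet normal -0.940 -0.185 -0.287
outer loop
vertex -0.259 -3.993 -1.665
vertex -1.017 -3.277 0.355
vertex -0.916 -2.554 -0.441
endloop
endfacet
facet normal 0.093 0.669 -0.737
outer loop
vertex -0.916 -2.554 -0.441
vertex 1.217 -3.703 -1.215
vertex -0.259 -3.993 -1.665
endloop
endfacet
facet normal -0.093 -0.669 0.737
outer loop
vertex -0.36 -4.716 -0.869
vertex 0.459 -2.987 0.805
vertex -1.017 -3.277 0.355
endloop
endfacet
facet normal 0.328 -0.720 -0.612
outer loop
vertex 1.116 -4.426 -0.419
vertex -0.36 -4.716 -0.869
vertex 1.217 -3.703 -1.215
endloop
endfacet
facet normal -0.093 -0.669 0.737
outer loop
vertex 1.116 -4.426 -0.419
vertex 0.459 -2.987 0.805
vertex -0.36 -4.716 -0.869
endloop
endfacet
facet normal -0.328 0.720 0.612
outer loop
vertex -1.017 -3.277 0.355
vertex 0.459 -2.987 0.805
vertex -0.916 -2.554 -0.441
endloop
endfacet
facet normal 0.093 0.669 -0.737
outer loop
vertex 0.56 -2.264 0.009
vertex 1.217 -3.703 -1.215
vertex -0.916 -2.554 -0.441
endloop
endfacet
facet normal -0.328 0.720 0.612
outer loop
vertex -0.916 -2.554 -0.441
vertex 0.459 -2.987 0.805
vertex 0.56 -2.264 0.009
endloop
endfacet
facet normal 0.940 0.185 0.287
outer loop
vertex 0.56 -2.264 0.009
vertex 1.116 -4.426 -0.419
vertex 1.217 -3.703 -1.215
endloop
endfacet
facet normal 0.940 0.185 0.287
outer loop
vertex 0.459 -2.987 0.805
vertex 1.116 -4.426 -0.419
vertex 0.56 -2.264 0.009
endloop
endfacet
facet normal -0.445 -0.389 -0.807
outer loop
vertex 2.998 -0.786 1.004
vertex 1.204 -0.049 1.638
vertex 3.226 0.35 0.33
endloop
endfacet
facet normal 0.879 -0.361 -0.311
outer loop
vertex 4.116 1.129 1.942
vertex 2.998 -0.786 1.004
vertex 3.226 0.35 0.33
endloop
endfacet
facet normal -0.445 -0.390 -0.806
outer loop
vertex 3.226 0.35 0.33
vertex 1.204 -0.049 1.638
vertex 1.432 1.087 0.963
endloop
endfacet
facet normal 0.170 0.847 -0.503
outer loop
vertex 1.432 1.087 0.963
vertex 4.116 1.129 1.942
vertex 3.226 0.35 0.33
endloop
endfacet
facet normal -0.170 -0.847 0.503
outer loop
vertex 2.998 -0.786 1.004
vertex 2.094 0.73 3.25
vertex 1.204 -0.049 1.638
endloop
endfacet
facet normal 0.879 -0.361 -0.311
outer loop
vertex 3.888 -0.007 2.617
vertex 2.998 -0.786 1.004
vertex 4.116 1.129 1.942
endloop
endfacet
facet normal -0.170 -0.847 0.503
outer loop
vertex 3.888 -0.007 2.617
vertex 2.094 0.73 3.25
vertex 2.998 -0.786 1.004
endloop
endfacet
facet normal -0.879 0.361 0.311
outer loop
vertex 1.204 -0.049 1.638
vertex 2.094 0.73 3.25
vertex 1.432 1.087 0.963
endloop
endfacet
facet normal 0.170 0.847 -0.503
outer loop
vertex 2.322 1.866 2.576
vertex 4.116 1.129 1.942
vertex 1.432 1.087 0.963
endloop
endfacet
facet normal -0.879 0.361 0.311
outer loop
vertex 1.432 1.087 0.963
vertex 2.094 0.73 3.25
vertex 2.322 1.866 2.576
endloop
endfacet
facet normal 0.445 0.390 0.806
outer loop
vertex 2.322 1.866 2.576
vertex 3.888 -0.007 2.617
vertex 4.116 1.129 1.942
endloop
endfacet
facet normal 0.445 0.389 0.807
outer loop
vertex 2.094 0.73 3.25
vertex 3.888 -0.007 2.617
vertex 2.322 1.866 2.576
endloop
endfacet

endsolid


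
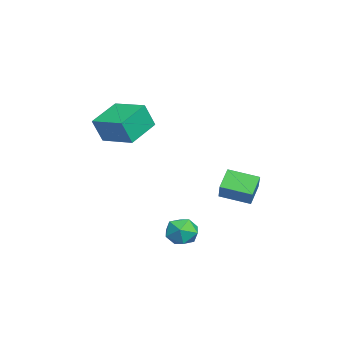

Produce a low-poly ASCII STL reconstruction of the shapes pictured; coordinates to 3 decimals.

solid 
facet normal -0.773 0.514 0.371
outer loop
vertex -1.458 -3.265 3.504
vertex -0.31 -1.722 3.759
vertex -1.801 -2.78 2.116
endloop
endfacet
facet normal -0.592 -0.795 -0.132
outer loop
vertex -0.27 -3.798 1.381
vertex -1.458 -3.265 3.504
vertex -1.801 -2.78 2.116
endloop
endfacet
facet normal -0.773 0.514 0.371
outer loop
vertex -1.801 -2.78 2.116
vertex -0.31 -1.722 3.759
vertex -0.653 -1.237 2.371
endloop
endfacet
facet normal -0.228 0.321 -0.919
outer loop
vertex -0.653 -1.237 2.371
vertex -0.27 -3.798 1.381
vertex -1.801 -2.78 2.116
endloop
endfacet
facet normal 0.228 -0.321 0.919
outer loop
vertex -1.458 -3.265 3.504
vertex 1.221 -2.74 3.024
vertex -0.31 -1.722 3.759
endloop
endfacet
facet normal -0.592 -0.795 -0.132
outer loop
vertex 0.073 -4.283 2.769
vertex -1.458 -3.265 3.504
vertex -0.27 -3.798 1.381
endloop
endfacet
facet normal 0.228 -0.321 0.919
outer loop
vertex 0.073 -4.283 2.769
vertex 1.221 -2.74 3.024
vertex -1.458 -3.265 3.504
endloop
endfacet
facet normal 0.592 0.795 0.132
outer loop
vertex -0.31 -1.722 3.759
vertex 1.221 -2.74 3.024
vertex -0.653 -1.237 2.371
endloop
endfacet
facet normal -0.228 0.321 -0.919
outer loop
vertex 0.878 -2.255 1.636
vertex -0.27 -3.798 1.381
vertex -0.653 -1.237 2.371
endloop
endfacet
facet normal 0.592 0.795 0.132
outer loop
vertex -0.653 -1.237 2.371
vertex 1.221 -2.74 3.024
vertex 0.878 -2.255 1.636
endloop
endfacet
facet normal 0.773 -0.514 -0.371
outer loop
vertex 0.878 -2.255 1.636
vertex 0.073 -4.283 2.769
vertex -0.27 -3.798 1.381
endloop
endfacet
facet normal 0.773 -0.514 -0.371
outer loop
vertex 1.221 -2.74 3.024
vertex 0.073 -4.283 2.769
vertex 0.878 -2.255 1.636
endloop
endfacet
facet normal -0.680 0.279 0.678
outer loop
vertex -2.685 2.29 -1.334
vertex -2.411 3.939 -1.739
vertex -3.787 2.21 -2.406
endloop
endfacet
facet normal -0.159 -0.959 0.235
outer loop
vertex -2.889 1.841 -3.301
vertex -2.685 2.29 -1.334
vertex -3.787 2.21 -2.406
endloop
endfacet
facet normal -0.680 0.279 0.678
outer loop
vertex -3.787 2.21 -2.406
vertex -2.411 3.939 -1.739
vertex -3.513 3.859 -2.811
endloop
endfacet
facet normal -0.716 -0.052 -0.697
outer loop
vertex -3.513 3.859 -2.811
vertex -2.889 1.841 -3.301
vertex -3.787 2.21 -2.406
endloop
endfacet
facet normal 0.716 0.052 0.697
outer loop
vertex -2.685 2.29 -1.334
vertex -1.513 3.57 -2.634
vertex -2.411 3.939 -1.739
endloop
endfacet
facet normal -0.159 -0.959 0.235
outer loop
vertex -1.787 1.921 -2.229
vertex -2.685 2.29 -1.334
vertex -2.889 1.841 -3.301
endloop
endfacet
facet normal 0.716 0.052 0.697
outer loop
vertex -1.787 1.921 -2.229
vertex -1.513 3.57 -2.634
vertex -2.685 2.29 -1.334
endloop
endfacet
facet normal 0.159 0.959 -0.235
outer loop
vertex -2.411 3.939 -1.739
vertex -1.513 3.57 -2.634
vertex -3.513 3.859 -2.811
endloop
endfacet
facet normal -0.716 -0.052 -0.697
outer loop
vertex -2.615 3.49 -3.706
vertex -2.889 1.841 -3.301
vertex -3.513 3.859 -2.811
endloop
endfacet
facet normal 0.159 0.959 -0.235
outer loop
vertex -3.513 3.859 -2.811
vertex -1.513 3.57 -2.634
vertex -2.615 3.49 -3.706
endloop
endfacet
facet normal 0.680 -0.279 -0.678
outer loop
vertex -2.615 3.49 -3.706
vertex -1.787 1.921 -2.229
vertex -2.889 1.841 -3.301
endloop
endfacet
facet normal 0.680 -0.279 -0.678
outer loop
vertex -1.513 3.57 -2.634
vertex -1.787 1.921 -2.229
vertex -2.615 3.49 -3.706
endloop
endfacet
facet normal -0.945 0.311 0.099
outer loop
vertex 2.342 0.302 -3.812
vertex 2.39 0.15 -2.879
vertex 2.63 0.994 -3.234
endloop
endfacet
facet normal -0.627 0.636 -0.449
outer loop
vertex 2.342 0.302 -3.812
vertex 2.63 0.994 -3.234
vertex 3.073 0.849 -4.058
endloop
endfacet
facet normal -0.404 0.133 -0.905
outer loop
vertex 2.342 0.302 -3.812
vertex 3.073 0.849 -4.058
vertex 3.108 -0.084 -4.211
endloop
endfacet
facet normal -0.585 -0.502 -0.637
outer loop
vertex 2.342 0.302 -3.812
vertex 3.108 -0.084 -4.211
vertex 2.686 -0.516 -3.483
endloop
endfacet
facet normal -0.919 -0.393 -0.017
outer loop
vertex 2.342 0.302 -3.812
vertex 2.686 -0.516 -3.483
vertex 2.39 0.15 -2.879
endloop
endfacet
facet normal -0.053 0.978 -0.200
outer loop
vertex 3.073 0.849 -4.058
vertex 2.63 0.994 -3.234
vertex 3.574 1.036 -3.277
endloop
endfacet
facet normal -0.567 0.451 0.689
outer loop
vertex 2.63 0.994 -3.234
vertex 2.39 0.15 -2.879
vertex 3.152 0.604 -2.549
endloop
endfacet
facet normal -0.525 -0.688 0.501
outer loop
vertex 2.39 0.15 -2.879
vertex 2.686 -0.516 -3.483
vertex 3.187 -0.329 -2.702
endloop
endfacet
facet normal 0.015 -0.864 -0.504
outer loop
vertex 2.686 -0.516 -3.483
vertex 3.108 -0.084 -4.211
vertex 3.63 -0.474 -3.526
endloop
endfacet
facet normal 0.307 0.165 -0.937
outer loop
vertex 3.108 -0.084 -4.211
vertex 3.073 0.849 -4.058
vertex 3.87 0.37 -3.881
endloop
endfacet
facet normal 0.585 0.502 0.637
outer loop
vertex 3.918 0.218 -2.948
vertex 3.574 1.036 -3.277
vertex 3.152 0.604 -2.549
endloop
endfacet
facet normal 0.404 -0.133 0.905
outer loop
vertex 3.918 0.218 -2.948
vertex 3.152 0.604 -2.549
vertex 3.187 -0.329 -2.702
endloop
endfacet
facet normal 0.627 -0.636 0.449
outer loop
vertex 3.918 0.218 -2.948
vertex 3.187 -0.329 -2.702
vertex 3.63 -0.474 -3.526
endloop
endfacet
facet normal 0.945 -0.311 -0.099
outer loop
vertex 3.918 0.218 -2.948
vertex 3.63 -0.474 -3.526
vertex 3.87 0.37 -3.881
endloop
endfacet
facet normal 0.919 0.393 0.017
outer loop
vertex 3.918 0.218 -2.948
vertex 3.87 0.37 -3.881
vertex 3.574 1.036 -3.277
endloop
endfacet
facet normal -0.015 0.864 0.504
outer loop
vertex 3.152 0.604 -2.549
vertex 3.574 1.036 -3.277
vertex 2.63 0.994 -3.234
endloop
endfacet
facet normal -0.307 -0.165 0.937
outer loop
vertex 3.187 -0.329 -2.702
vertex 3.152 0.604 -2.549
vertex 2.39 0.15 -2.879
endloop
endfacet
facet normal 0.053 -0.978 0.200
outer loop
vertex 3.63 -0.474 -3.526
vertex 3.187 -0.329 -2.702
vertex 2.686 -0.516 -3.483
endloop
endfacet
facet normal 0.567 -0.451 -0.689
outer loop
vertex 3.87 0.37 -3.881
vertex 3.63 -0.474 -3.526
vertex 3.108 -0.084 -4.211
endloop
endfacet
facet normal 0.525 0.688 -0.501
outer loop
vertex 3.574 1.036 -3.277
vertex 3.87 0.37 -3.881
vertex 3.073 0.849 -4.058
endloop
endfacet

endsolid


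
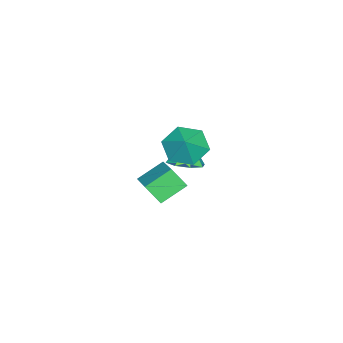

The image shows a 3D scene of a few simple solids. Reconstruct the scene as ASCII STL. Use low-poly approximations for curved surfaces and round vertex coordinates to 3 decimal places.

solid 
facet normal -0.742 -0.518 -0.425
outer loop
vertex 2.011 -2.12 0.057
vertex 1.039 -1.309 0.764
vertex 1.994 -1.382 -0.813
endloop
endfacet
facet normal 0.670 -0.559 -0.488
outer loop
vertex 3.441 -0.371 0.016
vertex 2.011 -2.12 0.057
vertex 1.994 -1.382 -0.813
endloop
endfacet
facet normal -0.742 -0.518 -0.425
outer loop
vertex 1.994 -1.382 -0.813
vertex 1.039 -1.309 0.764
vertex 1.022 -0.571 -0.105
endloop
endfacet
facet normal -0.015 0.647 -0.762
outer loop
vertex 1.022 -0.571 -0.105
vertex 3.441 -0.371 0.016
vertex 1.994 -1.382 -0.813
endloop
endfacet
facet normal 0.015 -0.647 0.763
outer loop
vertex 2.011 -2.12 0.057
vertex 2.486 -0.298 1.593
vertex 1.039 -1.309 0.764
endloop
endfacet
facet normal 0.670 -0.559 -0.488
outer loop
vertex 3.458 -1.109 0.885
vertex 2.011 -2.12 0.057
vertex 3.441 -0.371 0.016
endloop
endfacet
facet normal 0.016 -0.647 0.762
outer loop
vertex 3.458 -1.109 0.885
vertex 2.486 -0.298 1.593
vertex 2.011 -2.12 0.057
endloop
endfacet
facet normal -0.670 0.559 0.488
outer loop
vertex 1.039 -1.309 0.764
vertex 2.486 -0.298 1.593
vertex 1.022 -0.571 -0.105
endloop
endfacet
facet normal -0.015 0.647 -0.763
outer loop
vertex 2.469 0.44 0.723
vertex 3.441 -0.371 0.016
vertex 1.022 -0.571 -0.105
endloop
endfacet
facet normal -0.670 0.560 0.488
outer loop
vertex 1.022 -0.571 -0.105
vertex 2.486 -0.298 1.593
vertex 2.469 0.44 0.723
endloop
endfacet
facet normal 0.742 0.518 0.426
outer loop
vertex 2.469 0.44 0.723
vertex 3.458 -1.109 0.885
vertex 3.441 -0.371 0.016
endloop
endfacet
facet normal 0.742 0.518 0.425
outer loop
vertex 2.486 -0.298 1.593
vertex 3.458 -1.109 0.885
vertex 2.469 0.44 0.723
endloop
endfacet
facet normal -0.646 -0.231 -0.728
outer loop
vertex 0.475 -1.267 0.442
vertex -0.343 -0.821 1.026
vertex 0.231 -0.202 0.321
endloop
endfacet
facet normal 0.973 0.213 -0.084
outer loop
vertex 0.475 -1.267 0.442
vertex 0.231 -0.202 0.321
vertex 0.443 -0.539 1.914
endloop
endfacet
facet normal -0.645 -0.232 -0.728
outer loop
vertex 0.231 -0.202 0.321
vertex -0.343 -0.821 1.026
vertex -0.588 0.245 0.904
endloop
endfacet
facet normal 0.534 0.839 0.106
outer loop
vertex 0.231 -0.202 0.321
vertex -0.588 0.245 0.904
vertex 0.443 -0.539 1.914
endloop
endfacet
facet normal -0.645 -0.232 -0.729
outer loop
vertex -0.588 0.245 0.904
vertex -0.343 -0.821 1.026
vertex -1.162 -0.375 1.609
endloop
endfacet
facet normal -0.043 0.767 0.640
outer loop
vertex -0.588 0.245 0.904
vertex -1.162 -0.375 1.609
vertex 0.443 -0.539 1.914
endloop
endfacet
facet normal -0.644 -0.230 -0.729
outer loop
vertex -1.162 -0.375 1.609
vertex -0.343 -0.821 1.026
vertex -0.918 -1.44 1.73
endloop
endfacet
facet normal -0.179 0.070 0.981
outer loop
vertex -1.162 -0.375 1.609
vertex -0.918 -1.44 1.73
vertex 0.443 -0.539 1.914
endloop
endfacet
facet normal -0.645 -0.230 -0.729
outer loop
vertex -0.918 -1.44 1.73
vertex -0.343 -0.821 1.026
vertex -0.099 -1.887 1.147
endloop
endfacet
facet normal 0.260 -0.554 0.791
outer loop
vertex -0.918 -1.44 1.73
vertex -0.099 -1.887 1.147
vertex 0.443 -0.539 1.914
endloop
endfacet
facet normal -0.645 -0.230 -0.728
outer loop
vertex -0.099 -1.887 1.147
vertex -0.343 -0.821 1.026
vertex 0.475 -1.267 0.442
endloop
endfacet
facet normal 0.837 -0.483 0.257
outer loop
vertex -0.099 -1.887 1.147
vertex 0.475 -1.267 0.442
vertex 0.443 -0.539 1.914
endloop
endfacet
facet normal 0.420 0.043 -0.907
outer loop
vertex -2.483 -1.473 -2.193
vertex -3.168 -2.018 -2.536
vertex -3.043 -1.092 -2.434
endloop
endfacet
facet normal 0.192 0.710 0.677
outer loop
vertex -2.483 -1.473 -2.193
vertex -3.043 -1.092 -2.434
vertex -3.792 -2.082 -1.184
endloop
endfacet
facet normal 0.418 0.043 -0.907
outer loop
vertex -3.043 -1.092 -2.434
vertex -3.168 -2.018 -2.536
vertex -3.677 -1.253 -2.734
endloop
endfacet
facet normal -0.401 0.820 0.409
outer loop
vertex -3.043 -1.092 -2.434
vertex -3.677 -1.253 -2.734
vertex -3.792 -2.082 -1.184
endloop
endfacet
facet normal 0.419 0.044 -0.907
outer loop
vertex -3.677 -1.253 -2.734
vertex -3.168 -2.018 -2.536
vertex -4.012 -1.862 -2.918
endloop
endfacet
facet normal -0.884 0.436 0.167
outer loop
vertex -3.677 -1.253 -2.734
vertex -4.012 -1.862 -2.918
vertex -3.792 -2.082 -1.184
endloop
endfacet
facet normal 0.419 0.043 -0.907
outer loop
vertex -4.012 -1.862 -2.918
vertex -3.168 -2.018 -2.536
vertex -3.853 -2.563 -2.878
endloop
endfacet
facet normal -0.972 -0.215 0.096
outer loop
vertex -4.012 -1.862 -2.918
vertex -3.853 -2.563 -2.878
vertex -3.792 -2.082 -1.184
endloop
endfacet
facet normal 0.419 0.043 -0.907
outer loop
vertex -3.853 -2.563 -2.878
vertex -3.168 -2.018 -2.536
vertex -3.292 -2.944 -2.637
endloop
endfacet
facet normal -0.613 -0.754 0.236
outer loop
vertex -3.853 -2.563 -2.878
vertex -3.292 -2.944 -2.637
vertex -3.792 -2.082 -1.184
endloop
endfacet
facet normal 0.419 0.043 -0.907
outer loop
vertex -3.292 -2.944 -2.637
vertex -3.168 -2.018 -2.536
vertex -2.659 -2.783 -2.337
endloop
endfacet
facet normal -0.020 -0.863 0.505
outer loop
vertex -3.292 -2.944 -2.637
vertex -2.659 -2.783 -2.337
vertex -3.792 -2.082 -1.184
endloop
endfacet
facet normal 0.419 0.043 -0.907
outer loop
vertex -2.659 -2.783 -2.337
vertex -3.168 -2.018 -2.536
vertex -2.323 -2.173 -2.153
endloop
endfacet
facet normal 0.462 -0.480 0.746
outer loop
vertex -2.659 -2.783 -2.337
vertex -2.323 -2.173 -2.153
vertex -3.792 -2.082 -1.184
endloop
endfacet
facet normal 0.419 0.044 -0.907
outer loop
vertex -2.323 -2.173 -2.153
vertex -3.168 -2.018 -2.536
vertex -2.483 -1.473 -2.193
endloop
endfacet
facet normal 0.550 0.172 0.817
outer loop
vertex -2.323 -2.173 -2.153
vertex -2.483 -1.473 -2.193
vertex -3.792 -2.082 -1.184
endloop
endfacet

endsolid


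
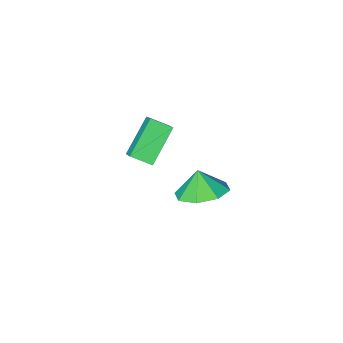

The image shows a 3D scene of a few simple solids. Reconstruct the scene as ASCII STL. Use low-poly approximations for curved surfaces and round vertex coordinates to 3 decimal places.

solid 
facet normal -0.702 -0.327 0.632
outer loop
vertex -0.99 -2.17 -2.746
vertex -0.815 -1.573 -2.243
vertex -1.674 -1.584 -3.203
endloop
endfacet
facet normal -0.219 -0.746 -0.629
outer loop
vertex -0.345 -0.967 -4.397
vertex -0.99 -2.17 -2.746
vertex -1.674 -1.584 -3.203
endloop
endfacet
facet normal -0.703 -0.326 0.633
outer loop
vertex -1.674 -1.584 -3.203
vertex -0.815 -1.573 -2.243
vertex -1.498 -0.987 -2.7
endloop
endfacet
facet normal -0.676 0.581 -0.453
outer loop
vertex -1.498 -0.987 -2.7
vertex -0.345 -0.967 -4.397
vertex -1.674 -1.584 -3.203
endloop
endfacet
facet normal 0.677 -0.580 0.453
outer loop
vertex -0.99 -2.17 -2.746
vertex 0.514 -0.956 -3.437
vertex -0.815 -1.573 -2.243
endloop
endfacet
facet normal -0.219 -0.746 -0.629
outer loop
vertex 0.338 -1.553 -3.94
vertex -0.99 -2.17 -2.746
vertex -0.345 -0.967 -4.397
endloop
endfacet
facet normal 0.677 -0.581 0.453
outer loop
vertex 0.338 -1.553 -3.94
vertex 0.514 -0.956 -3.437
vertex -0.99 -2.17 -2.746
endloop
endfacet
facet normal 0.219 0.746 0.629
outer loop
vertex -0.815 -1.573 -2.243
vertex 0.514 -0.956 -3.437
vertex -1.498 -0.987 -2.7
endloop
endfacet
facet normal -0.677 0.580 -0.453
outer loop
vertex -0.17 -0.37 -3.894
vertex -0.345 -0.967 -4.397
vertex -1.498 -0.987 -2.7
endloop
endfacet
facet normal 0.219 0.746 0.629
outer loop
vertex -1.498 -0.987 -2.7
vertex 0.514 -0.956 -3.437
vertex -0.17 -0.37 -3.894
endloop
endfacet
facet normal 0.703 0.326 -0.632
outer loop
vertex -0.17 -0.37 -3.894
vertex 0.338 -1.553 -3.94
vertex -0.345 -0.967 -4.397
endloop
endfacet
facet normal 0.702 0.326 -0.633
outer loop
vertex 0.514 -0.956 -3.437
vertex 0.338 -1.553 -3.94
vertex -0.17 -0.37 -3.894
endloop
endfacet
facet normal 0.058 0.421 -0.905
outer loop
vertex 0.946 3.298 -2.033
vertex -0.12 3.267 -2.116
vertex 0.589 3.975 -1.741
endloop
endfacet
facet normal 0.608 -0.022 0.794
outer loop
vertex 0.946 3.298 -2.033
vertex 0.589 3.975 -1.741
vertex -0.18 2.833 -1.184
endloop
endfacet
facet normal 0.058 0.422 -0.905
outer loop
vertex 0.589 3.975 -1.741
vertex -0.12 3.267 -2.116
vertex -0.183 4.237 -1.668
endloop
endfacet
facet normal 0.196 0.320 0.927
outer loop
vertex 0.589 3.975 -1.741
vertex -0.183 4.237 -1.668
vertex -0.18 2.833 -1.184
endloop
endfacet
facet normal 0.060 0.422 -0.905
outer loop
vertex -0.183 4.237 -1.668
vertex -0.12 3.267 -2.116
vertex -0.918 3.931 -1.859
endloop
endfacet
facet normal -0.356 0.304 0.884
outer loop
vertex -0.183 4.237 -1.668
vertex -0.918 3.931 -1.859
vertex -0.18 2.833 -1.184
endloop
endfacet
facet normal 0.058 0.420 -0.905
outer loop
vertex -0.918 3.931 -1.859
vertex -0.12 3.267 -2.116
vertex -1.186 3.236 -2.199
endloop
endfacet
facet normal -0.721 -0.060 0.691
outer loop
vertex -0.918 3.931 -1.859
vertex -1.186 3.236 -2.199
vertex -0.18 2.833 -1.184
endloop
endfacet
facet normal 0.058 0.422 -0.905
outer loop
vertex -1.186 3.236 -2.199
vertex -0.12 3.267 -2.116
vertex -0.829 2.559 -2.492
endloop
endfacet
facet normal -0.688 -0.562 0.459
outer loop
vertex -1.186 3.236 -2.199
vertex -0.829 2.559 -2.492
vertex -0.18 2.833 -1.184
endloop
endfacet
facet normal 0.059 0.422 -0.905
outer loop
vertex -0.829 2.559 -2.492
vertex -0.12 3.267 -2.116
vertex -0.057 2.297 -2.564
endloop
endfacet
facet normal -0.276 -0.904 0.326
outer loop
vertex -0.829 2.559 -2.492
vertex -0.057 2.297 -2.564
vertex -0.18 2.833 -1.184
endloop
endfacet
facet normal 0.058 0.422 -0.905
outer loop
vertex -0.057 2.297 -2.564
vertex -0.12 3.267 -2.116
vertex 0.679 2.603 -2.374
endloop
endfacet
facet normal 0.274 -0.888 0.369
outer loop
vertex -0.057 2.297 -2.564
vertex 0.679 2.603 -2.374
vertex -0.18 2.833 -1.184
endloop
endfacet
facet normal 0.058 0.422 -0.905
outer loop
vertex 0.679 2.603 -2.374
vertex -0.12 3.267 -2.116
vertex 0.946 3.298 -2.033
endloop
endfacet
facet normal 0.640 -0.522 0.563
outer loop
vertex 0.679 2.603 -2.374
vertex 0.946 3.298 -2.033
vertex -0.18 2.833 -1.184
endloop
endfacet

endsolid


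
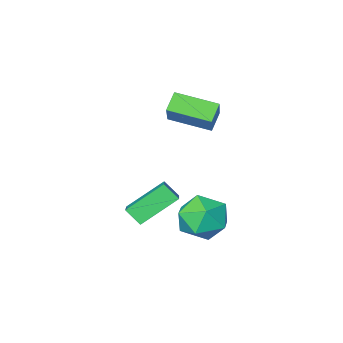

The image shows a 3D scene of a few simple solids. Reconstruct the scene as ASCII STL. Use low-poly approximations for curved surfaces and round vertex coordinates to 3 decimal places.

solid 
facet normal -0.217 0.217 0.952
outer loop
vertex -0.861 -0.776 -0.54
vertex -0.005 -1.545 -0.17
vertex 0.271 -0.385 -0.371
endloop
endfacet
facet normal -0.347 0.776 0.527
outer loop
vertex -0.861 -0.776 -0.54
vertex 0.271 -0.385 -0.371
vertex -0.36 -0.013 -1.333
endloop
endfacet
facet normal -0.819 0.572 0.033
outer loop
vertex -0.861 -0.776 -0.54
vertex -0.36 -0.013 -1.333
vertex -1.025 -0.942 -1.726
endloop
endfacet
facet normal -0.982 -0.112 0.151
outer loop
vertex -0.861 -0.776 -0.54
vertex -1.025 -0.942 -1.726
vertex -0.806 -1.89 -1.008
endloop
endfacet
facet normal -0.610 -0.332 0.720
outer loop
vertex -0.861 -0.776 -0.54
vertex -0.806 -1.89 -1.008
vertex -0.005 -1.545 -0.17
endloop
endfacet
facet normal 0.261 0.946 0.195
outer loop
vertex -0.36 -0.013 -1.333
vertex 0.271 -0.385 -0.371
vertex 0.806 -0.31 -1.452
endloop
endfacet
facet normal 0.471 0.041 0.881
outer loop
vertex 0.271 -0.385 -0.371
vertex -0.005 -1.545 -0.17
vertex 1.025 -1.258 -0.734
endloop
endfacet
facet normal -0.164 -0.847 0.506
outer loop
vertex -0.005 -1.545 -0.17
vertex -0.806 -1.89 -1.008
vertex 0.36 -2.187 -1.127
endloop
endfacet
facet normal -0.767 -0.490 -0.414
outer loop
vertex -0.806 -1.89 -1.008
vertex -1.025 -0.942 -1.726
vertex -0.271 -1.815 -2.089
endloop
endfacet
facet normal -0.503 0.616 -0.606
outer loop
vertex -1.025 -0.942 -1.726
vertex -0.36 -0.013 -1.333
vertex 0.005 -0.655 -2.29
endloop
endfacet
facet normal 0.982 0.112 -0.151
outer loop
vertex 0.861 -1.424 -1.92
vertex 0.806 -0.31 -1.452
vertex 1.025 -1.258 -0.734
endloop
endfacet
facet normal 0.819 -0.572 -0.033
outer loop
vertex 0.861 -1.424 -1.92
vertex 1.025 -1.258 -0.734
vertex 0.36 -2.187 -1.127
endloop
endfacet
facet normal 0.347 -0.776 -0.527
outer loop
vertex 0.861 -1.424 -1.92
vertex 0.36 -2.187 -1.127
vertex -0.271 -1.815 -2.089
endloop
endfacet
facet normal 0.217 -0.217 -0.952
outer loop
vertex 0.861 -1.424 -1.92
vertex -0.271 -1.815 -2.089
vertex 0.005 -0.655 -2.29
endloop
endfacet
facet normal 0.610 0.332 -0.720
outer loop
vertex 0.861 -1.424 -1.92
vertex 0.005 -0.655 -2.29
vertex 0.806 -0.31 -1.452
endloop
endfacet
facet normal 0.767 0.490 0.414
outer loop
vertex 1.025 -1.258 -0.734
vertex 0.806 -0.31 -1.452
vertex 0.271 -0.385 -0.371
endloop
endfacet
facet normal 0.503 -0.616 0.606
outer loop
vertex 0.36 -2.187 -1.127
vertex 1.025 -1.258 -0.734
vertex -0.005 -1.545 -0.17
endloop
endfacet
facet normal -0.261 -0.946 -0.195
outer loop
vertex -0.271 -1.815 -2.089
vertex 0.36 -2.187 -1.127
vertex -0.806 -1.89 -1.008
endloop
endfacet
facet normal -0.471 -0.041 -0.881
outer loop
vertex 0.005 -0.655 -2.29
vertex -0.271 -1.815 -2.089
vertex -1.025 -0.942 -1.726
endloop
endfacet
facet normal 0.164 0.847 -0.506
outer loop
vertex 0.806 -0.31 -1.452
vertex 0.005 -0.655 -2.29
vertex -0.36 -0.013 -1.333
endloop
endfacet
facet normal -0.812 0.130 0.570
outer loop
vertex 0.851 -2.688 0.266
vertex 1.555 -1.474 0.992
vertex 0.503 -2.112 -0.361
endloop
endfacet
facet normal -0.446 -0.769 -0.459
outer loop
vertex 2.085 -2.366 -1.472
vertex 0.851 -2.688 0.266
vertex 0.503 -2.112 -0.361
endloop
endfacet
facet normal -0.812 0.130 0.570
outer loop
vertex 0.503 -2.112 -0.361
vertex 1.555 -1.474 0.992
vertex 1.207 -0.898 0.365
endloop
endfacet
facet normal -0.378 0.627 -0.681
outer loop
vertex 1.207 -0.898 0.365
vertex 2.085 -2.366 -1.472
vertex 0.503 -2.112 -0.361
endloop
endfacet
facet normal 0.378 -0.627 0.681
outer loop
vertex 0.851 -2.688 0.266
vertex 3.137 -1.728 -0.119
vertex 1.555 -1.474 0.992
endloop
endfacet
facet normal -0.446 -0.769 -0.459
outer loop
vertex 2.433 -2.942 -0.845
vertex 0.851 -2.688 0.266
vertex 2.085 -2.366 -1.472
endloop
endfacet
facet normal 0.378 -0.627 0.681
outer loop
vertex 2.433 -2.942 -0.845
vertex 3.137 -1.728 -0.119
vertex 0.851 -2.688 0.266
endloop
endfacet
facet normal 0.446 0.769 0.459
outer loop
vertex 1.555 -1.474 0.992
vertex 3.137 -1.728 -0.119
vertex 1.207 -0.898 0.365
endloop
endfacet
facet normal -0.378 0.627 -0.681
outer loop
vertex 2.789 -1.152 -0.746
vertex 2.085 -2.366 -1.472
vertex 1.207 -0.898 0.365
endloop
endfacet
facet normal 0.446 0.769 0.459
outer loop
vertex 1.207 -0.898 0.365
vertex 3.137 -1.728 -0.119
vertex 2.789 -1.152 -0.746
endloop
endfacet
facet normal 0.812 -0.130 -0.570
outer loop
vertex 2.789 -1.152 -0.746
vertex 2.433 -2.942 -0.845
vertex 2.085 -2.366 -1.472
endloop
endfacet
facet normal 0.812 -0.130 -0.570
outer loop
vertex 3.137 -1.728 -0.119
vertex 2.433 -2.942 -0.845
vertex 2.789 -1.152 -0.746
endloop
endfacet
facet normal -0.373 -0.598 -0.709
outer loop
vertex -1.056 -5.102 3.14
vertex -2.374 -3.796 2.731
vertex -0.452 -4.699 2.482
endloop
endfacet
facet normal 0.693 -0.688 0.215
outer loop
vertex 0.194 -3.664 3.709
vertex -1.056 -5.102 3.14
vertex -0.452 -4.699 2.482
endloop
endfacet
facet normal -0.373 -0.598 -0.709
outer loop
vertex -0.452 -4.699 2.482
vertex -2.374 -3.796 2.731
vertex -1.77 -3.393 2.073
endloop
endfacet
facet normal 0.616 0.412 -0.672
outer loop
vertex -1.77 -3.393 2.073
vertex 0.194 -3.664 3.709
vertex -0.452 -4.699 2.482
endloop
endfacet
facet normal -0.616 -0.412 0.672
outer loop
vertex -1.056 -5.102 3.14
vertex -1.728 -2.761 3.958
vertex -2.374 -3.796 2.731
endloop
endfacet
facet normal 0.693 -0.688 0.215
outer loop
vertex -0.41 -4.067 4.367
vertex -1.056 -5.102 3.14
vertex 0.194 -3.664 3.709
endloop
endfacet
facet normal -0.616 -0.412 0.672
outer loop
vertex -0.41 -4.067 4.367
vertex -1.728 -2.761 3.958
vertex -1.056 -5.102 3.14
endloop
endfacet
facet normal -0.693 0.688 -0.215
outer loop
vertex -2.374 -3.796 2.731
vertex -1.728 -2.761 3.958
vertex -1.77 -3.393 2.073
endloop
endfacet
facet normal 0.616 0.412 -0.672
outer loop
vertex -1.124 -2.358 3.3
vertex 0.194 -3.664 3.709
vertex -1.77 -3.393 2.073
endloop
endfacet
facet normal -0.693 0.688 -0.215
outer loop
vertex -1.77 -3.393 2.073
vertex -1.728 -2.761 3.958
vertex -1.124 -2.358 3.3
endloop
endfacet
facet normal 0.373 0.598 0.709
outer loop
vertex -1.124 -2.358 3.3
vertex -0.41 -4.067 4.367
vertex 0.194 -3.664 3.709
endloop
endfacet
facet normal 0.373 0.598 0.709
outer loop
vertex -1.728 -2.761 3.958
vertex -0.41 -4.067 4.367
vertex -1.124 -2.358 3.3
endloop
endfacet

endsolid


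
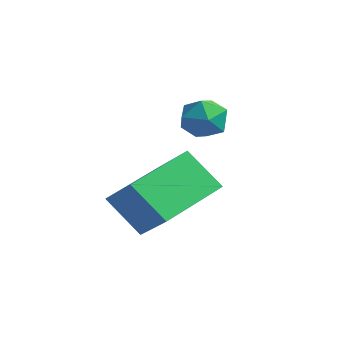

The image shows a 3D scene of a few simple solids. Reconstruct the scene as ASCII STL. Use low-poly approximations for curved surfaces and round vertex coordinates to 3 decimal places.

solid 
facet normal -0.982 -0.157 -0.104
outer loop
vertex -0.316 0.768 0.424
vertex -0.181 0.048 0.235
vertex -0.288 0.235 0.961
endloop
endfacet
facet normal -0.856 0.344 0.386
outer loop
vertex -0.316 0.768 0.424
vertex -0.288 0.235 0.961
vertex 0.036 0.908 1.08
endloop
endfacet
facet normal -0.487 0.870 0.076
outer loop
vertex -0.316 0.768 0.424
vertex 0.036 0.908 1.08
vertex 0.345 1.138 0.427
endloop
endfacet
facet normal -0.386 0.694 -0.608
outer loop
vertex -0.316 0.768 0.424
vertex 0.345 1.138 0.427
vertex 0.21 0.606 -0.095
endloop
endfacet
facet normal -0.692 0.059 -0.720
outer loop
vertex -0.316 0.768 0.424
vertex 0.21 0.606 -0.095
vertex -0.181 0.048 0.235
endloop
endfacet
facet normal -0.444 0.056 0.894
outer loop
vertex 0.036 0.908 1.08
vertex -0.288 0.235 0.961
vertex 0.39 0.274 1.295
endloop
endfacet
facet normal -0.650 -0.753 0.098
outer loop
vertex -0.288 0.235 0.961
vertex -0.181 0.048 0.235
vertex 0.255 -0.258 0.773
endloop
endfacet
facet normal -0.180 -0.404 -0.897
outer loop
vertex -0.181 0.048 0.235
vertex 0.21 0.606 -0.095
vertex 0.564 -0.028 0.12
endloop
endfacet
facet normal 0.317 0.622 -0.716
outer loop
vertex 0.21 0.606 -0.095
vertex 0.345 1.138 0.427
vertex 0.888 0.645 0.239
endloop
endfacet
facet normal 0.153 0.907 0.392
outer loop
vertex 0.345 1.138 0.427
vertex 0.036 0.908 1.08
vertex 0.781 0.832 0.965
endloop
endfacet
facet normal 0.386 -0.694 0.608
outer loop
vertex 0.916 0.112 0.776
vertex 0.39 0.274 1.295
vertex 0.255 -0.258 0.773
endloop
endfacet
facet normal 0.487 -0.870 -0.076
outer loop
vertex 0.916 0.112 0.776
vertex 0.255 -0.258 0.773
vertex 0.564 -0.028 0.12
endloop
endfacet
facet normal 0.856 -0.344 -0.386
outer loop
vertex 0.916 0.112 0.776
vertex 0.564 -0.028 0.12
vertex 0.888 0.645 0.239
endloop
endfacet
facet normal 0.982 0.157 0.104
outer loop
vertex 0.916 0.112 0.776
vertex 0.888 0.645 0.239
vertex 0.781 0.832 0.965
endloop
endfacet
facet normal 0.692 -0.059 0.720
outer loop
vertex 0.916 0.112 0.776
vertex 0.781 0.832 0.965
vertex 0.39 0.274 1.295
endloop
endfacet
facet normal -0.317 -0.622 0.716
outer loop
vertex 0.255 -0.258 0.773
vertex 0.39 0.274 1.295
vertex -0.288 0.235 0.961
endloop
endfacet
facet normal -0.153 -0.907 -0.392
outer loop
vertex 0.564 -0.028 0.12
vertex 0.255 -0.258 0.773
vertex -0.181 0.048 0.235
endloop
endfacet
facet normal 0.444 -0.056 -0.894
outer loop
vertex 0.888 0.645 0.239
vertex 0.564 -0.028 0.12
vertex 0.21 0.606 -0.095
endloop
endfacet
facet normal 0.650 0.753 -0.098
outer loop
vertex 0.781 0.832 0.965
vertex 0.888 0.645 0.239
vertex 0.345 1.138 0.427
endloop
endfacet
facet normal 0.180 0.404 0.897
outer loop
vertex 0.39 0.274 1.295
vertex 0.781 0.832 0.965
vertex 0.036 0.908 1.08
endloop
endfacet
facet normal -0.581 -0.319 0.749
outer loop
vertex 0.772 -2.277 -1.007
vertex 0.451 -0.215 -0.377
vertex -0.469 -2.187 -1.932
endloop
endfacet
facet normal 0.147 -0.946 -0.289
outer loop
vertex 0.409 -1.705 -3.063
vertex 0.772 -2.277 -1.007
vertex -0.469 -2.187 -1.932
endloop
endfacet
facet normal -0.581 -0.319 0.748
outer loop
vertex -0.469 -2.187 -1.932
vertex 0.451 -0.215 -0.377
vertex -0.789 -0.125 -1.302
endloop
endfacet
facet normal -0.800 0.058 -0.597
outer loop
vertex -0.789 -0.125 -1.302
vertex 0.409 -1.705 -3.063
vertex -0.469 -2.187 -1.932
endloop
endfacet
facet normal 0.800 -0.058 0.597
outer loop
vertex 0.772 -2.277 -1.007
vertex 1.329 0.267 -1.508
vertex 0.451 -0.215 -0.377
endloop
endfacet
facet normal 0.147 -0.946 -0.289
outer loop
vertex 1.649 -1.795 -2.138
vertex 0.772 -2.277 -1.007
vertex 0.409 -1.705 -3.063
endloop
endfacet
facet normal 0.801 -0.058 0.596
outer loop
vertex 1.649 -1.795 -2.138
vertex 1.329 0.267 -1.508
vertex 0.772 -2.277 -1.007
endloop
endfacet
facet normal -0.147 0.946 0.289
outer loop
vertex 0.451 -0.215 -0.377
vertex 1.329 0.267 -1.508
vertex -0.789 -0.125 -1.302
endloop
endfacet
facet normal -0.801 0.058 -0.596
outer loop
vertex 0.088 0.357 -2.433
vertex 0.409 -1.705 -3.063
vertex -0.789 -0.125 -1.302
endloop
endfacet
facet normal -0.147 0.946 0.289
outer loop
vertex -0.789 -0.125 -1.302
vertex 1.329 0.267 -1.508
vertex 0.088 0.357 -2.433
endloop
endfacet
facet normal 0.581 0.319 -0.748
outer loop
vertex 0.088 0.357 -2.433
vertex 1.649 -1.795 -2.138
vertex 0.409 -1.705 -3.063
endloop
endfacet
facet normal 0.581 0.319 -0.749
outer loop
vertex 1.329 0.267 -1.508
vertex 1.649 -1.795 -2.138
vertex 0.088 0.357 -2.433
endloop
endfacet

endsolid
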